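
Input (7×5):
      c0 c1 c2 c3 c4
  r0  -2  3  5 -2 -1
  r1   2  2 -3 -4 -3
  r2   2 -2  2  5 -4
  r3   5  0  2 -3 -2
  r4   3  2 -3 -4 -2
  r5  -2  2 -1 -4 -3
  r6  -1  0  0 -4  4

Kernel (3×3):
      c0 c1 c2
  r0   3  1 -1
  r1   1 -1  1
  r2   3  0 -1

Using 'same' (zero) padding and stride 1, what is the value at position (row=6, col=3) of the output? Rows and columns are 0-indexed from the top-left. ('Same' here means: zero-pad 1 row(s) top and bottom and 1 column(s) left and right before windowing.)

The receptive field on the zero-padded input at this output position is [-1 -4 -3 / 0 -4 4 / 0 0 0]. Elementwise product with the kernel and sum: -1·3 + -4·1 + -3·-1 + 0·1 + -4·-1 + 4·1 + 0·3 + 0·-1.

4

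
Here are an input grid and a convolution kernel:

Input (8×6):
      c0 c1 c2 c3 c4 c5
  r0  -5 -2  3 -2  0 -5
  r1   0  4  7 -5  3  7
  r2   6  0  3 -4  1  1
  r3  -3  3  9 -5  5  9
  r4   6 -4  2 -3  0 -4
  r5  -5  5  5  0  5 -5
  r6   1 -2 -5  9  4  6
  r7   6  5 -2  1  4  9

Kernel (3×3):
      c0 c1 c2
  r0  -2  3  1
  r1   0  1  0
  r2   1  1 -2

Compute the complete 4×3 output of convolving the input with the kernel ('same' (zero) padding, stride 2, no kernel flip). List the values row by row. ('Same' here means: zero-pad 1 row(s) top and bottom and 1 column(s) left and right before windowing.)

Output[0,0]: The receptive field on the zero-padded input at this output position is [0 0 0 / 0 -5 -2 / 0 0 4]. Elementwise product with the kernel and sum: 0·-2 + 0·3 + 0·1 + -5·1 + 0·1 + 0·1 + 4·-2.
Output[0,1]: The receptive field on the zero-padded input at this output position is [0 0 0 / -2 3 -2 / 4 7 -5]. Elementwise product with the kernel and sum: 0·-2 + 0·3 + 0·1 + 3·1 + 4·1 + 7·1 + -5·-2.

-13 24 -16
1 33 9
-15 28 49
-13 1 1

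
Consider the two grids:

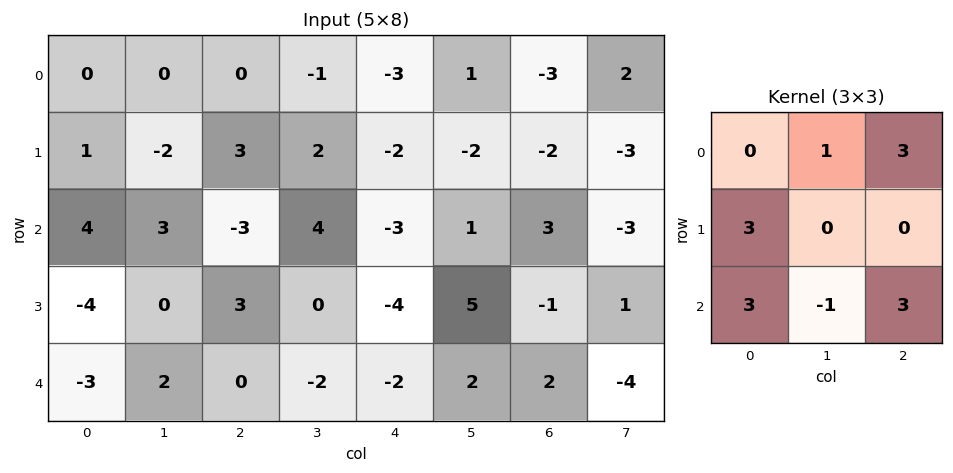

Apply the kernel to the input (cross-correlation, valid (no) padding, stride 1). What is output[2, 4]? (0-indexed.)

The receptive field on the input at this output position is [-3 1 3 / -4 5 -1 / -2 2 2]. Elementwise product with the kernel and sum: 1·1 + 3·3 + -4·3 + -2·3 + 2·-1 + 2·3.

-4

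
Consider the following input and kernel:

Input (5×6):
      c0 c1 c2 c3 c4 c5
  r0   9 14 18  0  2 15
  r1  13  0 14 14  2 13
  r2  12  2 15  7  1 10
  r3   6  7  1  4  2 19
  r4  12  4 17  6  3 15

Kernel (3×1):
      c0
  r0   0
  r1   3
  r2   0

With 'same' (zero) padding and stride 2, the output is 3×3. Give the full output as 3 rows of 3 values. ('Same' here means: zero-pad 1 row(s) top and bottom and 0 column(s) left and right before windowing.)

27 54 6
36 45 3
36 51 9

Output[0,0]: The receptive field on the zero-padded input at this output position is [0 / 9 / 13]. Elementwise product with the kernel and sum: 9·3.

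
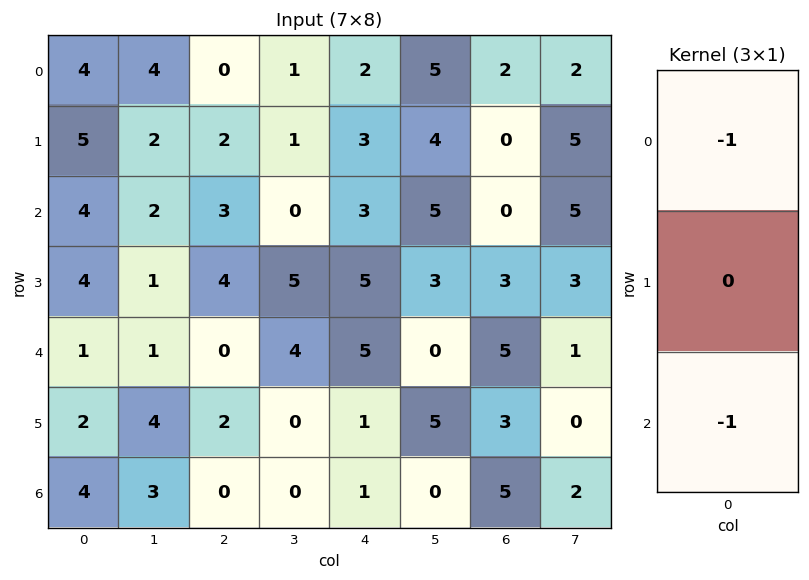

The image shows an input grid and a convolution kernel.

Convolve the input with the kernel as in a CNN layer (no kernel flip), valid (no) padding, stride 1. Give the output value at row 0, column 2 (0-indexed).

-3

The receptive field on the input at this output position is [0 / 2 / 3]. Elementwise product with the kernel and sum: 0·-1 + 3·-1.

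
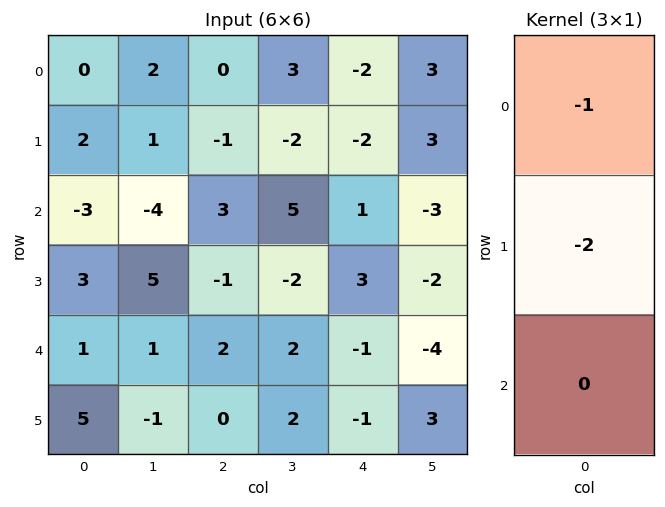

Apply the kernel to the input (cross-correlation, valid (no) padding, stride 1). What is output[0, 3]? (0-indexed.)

1

The receptive field on the input at this output position is [3 / -2 / 5]. Elementwise product with the kernel and sum: 3·-1 + -2·-2.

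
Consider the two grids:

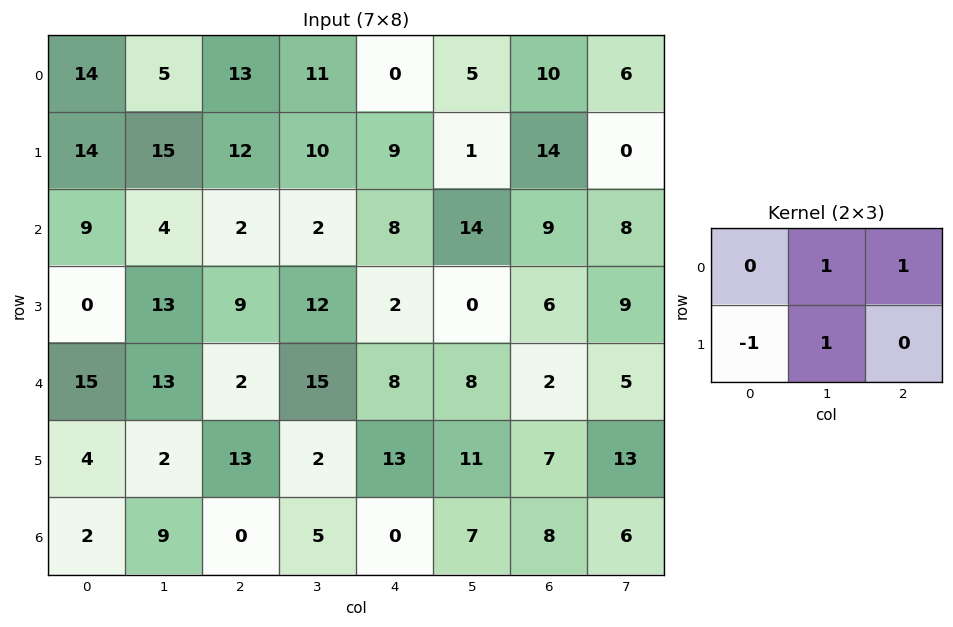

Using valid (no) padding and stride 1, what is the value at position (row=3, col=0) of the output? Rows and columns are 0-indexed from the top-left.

The receptive field on the input at this output position is [0 13 9 / 15 13 2]. Elementwise product with the kernel and sum: 13·1 + 9·1 + 15·-1 + 13·1.

20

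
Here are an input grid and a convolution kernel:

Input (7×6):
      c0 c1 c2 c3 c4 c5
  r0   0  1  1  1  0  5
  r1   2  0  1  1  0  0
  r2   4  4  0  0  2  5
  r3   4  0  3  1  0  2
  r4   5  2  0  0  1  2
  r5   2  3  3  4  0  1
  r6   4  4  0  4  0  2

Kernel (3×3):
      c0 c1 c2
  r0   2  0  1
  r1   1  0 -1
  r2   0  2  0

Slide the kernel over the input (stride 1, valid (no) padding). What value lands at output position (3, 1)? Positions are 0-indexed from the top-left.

9

The receptive field on the input at this output position is [0 3 1 / 2 0 0 / 3 3 4]. Elementwise product with the kernel and sum: 0·2 + 1·1 + 2·1 + 0·-1 + 3·2.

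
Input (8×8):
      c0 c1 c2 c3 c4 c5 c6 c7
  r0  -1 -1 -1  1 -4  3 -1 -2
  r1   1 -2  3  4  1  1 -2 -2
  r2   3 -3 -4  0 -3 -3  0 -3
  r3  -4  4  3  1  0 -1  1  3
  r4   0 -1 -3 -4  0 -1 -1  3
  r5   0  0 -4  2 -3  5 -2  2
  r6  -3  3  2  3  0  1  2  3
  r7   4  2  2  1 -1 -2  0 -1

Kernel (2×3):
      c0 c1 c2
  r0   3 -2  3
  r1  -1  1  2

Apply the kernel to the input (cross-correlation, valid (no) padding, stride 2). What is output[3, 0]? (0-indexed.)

-7

The receptive field on the input at this output position is [-3 3 2 / 4 2 2]. Elementwise product with the kernel and sum: -3·3 + 3·-2 + 2·3 + 4·-1 + 2·1 + 2·2.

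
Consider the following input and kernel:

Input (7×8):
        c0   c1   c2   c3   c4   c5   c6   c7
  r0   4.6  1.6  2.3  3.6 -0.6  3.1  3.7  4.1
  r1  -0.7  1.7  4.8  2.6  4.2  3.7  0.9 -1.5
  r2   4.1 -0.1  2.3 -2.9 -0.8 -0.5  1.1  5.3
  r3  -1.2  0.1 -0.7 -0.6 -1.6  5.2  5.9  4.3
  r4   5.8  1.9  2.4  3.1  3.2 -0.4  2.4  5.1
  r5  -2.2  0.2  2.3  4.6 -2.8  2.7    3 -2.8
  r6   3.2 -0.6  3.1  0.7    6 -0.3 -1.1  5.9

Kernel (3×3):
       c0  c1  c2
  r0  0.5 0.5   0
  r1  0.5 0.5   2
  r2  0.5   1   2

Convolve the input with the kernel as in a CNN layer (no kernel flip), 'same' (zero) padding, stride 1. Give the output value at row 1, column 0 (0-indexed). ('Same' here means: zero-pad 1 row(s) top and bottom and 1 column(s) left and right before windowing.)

The receptive field on the zero-padded input at this output position is [0 4.6 1.6 / 0 -0.7 1.7 / 0 4.1 -0.1]. Elementwise product with the kernel and sum: 0·0.5 + 4.6·0.5 + 0·0.5 + -0.7·0.5 + 1.7·2 + 0·0.5 + 4.1·1 + -0.1·2.

9.25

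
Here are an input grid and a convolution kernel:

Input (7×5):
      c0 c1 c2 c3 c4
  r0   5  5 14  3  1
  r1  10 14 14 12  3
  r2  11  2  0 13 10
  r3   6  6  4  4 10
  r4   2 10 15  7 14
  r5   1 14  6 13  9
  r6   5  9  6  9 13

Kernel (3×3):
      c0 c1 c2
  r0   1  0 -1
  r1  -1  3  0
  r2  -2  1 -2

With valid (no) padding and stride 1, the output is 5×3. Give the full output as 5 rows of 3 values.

3 0 28
-23 -16 26
-1 -24 -53
30 -11 -17
15 -23 5

Output[0,0]: The receptive field on the input at this output position is [5 5 14 / 10 14 14 / 11 2 0]. Elementwise product with the kernel and sum: 5·1 + 14·-1 + 10·-1 + 14·3 + 11·-2 + 2·1 + 0·-2.
Output[0,1]: The receptive field on the input at this output position is [5 14 3 / 14 14 12 / 2 0 13]. Elementwise product with the kernel and sum: 5·1 + 3·-1 + 14·-1 + 14·3 + 2·-2 + 0·1 + 13·-2.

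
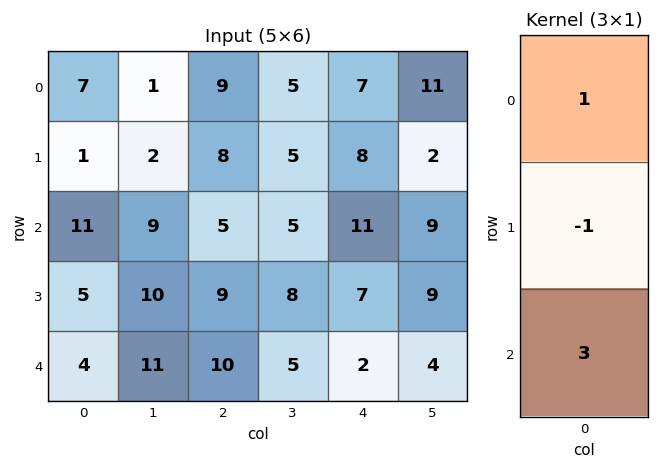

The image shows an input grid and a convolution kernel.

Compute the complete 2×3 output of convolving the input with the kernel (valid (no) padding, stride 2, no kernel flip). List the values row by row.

Output[0,0]: The receptive field on the input at this output position is [7 / 1 / 11]. Elementwise product with the kernel and sum: 7·1 + 1·-1 + 11·3.
Output[0,1]: The receptive field on the input at this output position is [9 / 8 / 5]. Elementwise product with the kernel and sum: 9·1 + 8·-1 + 5·3.

39 16 32
18 26 10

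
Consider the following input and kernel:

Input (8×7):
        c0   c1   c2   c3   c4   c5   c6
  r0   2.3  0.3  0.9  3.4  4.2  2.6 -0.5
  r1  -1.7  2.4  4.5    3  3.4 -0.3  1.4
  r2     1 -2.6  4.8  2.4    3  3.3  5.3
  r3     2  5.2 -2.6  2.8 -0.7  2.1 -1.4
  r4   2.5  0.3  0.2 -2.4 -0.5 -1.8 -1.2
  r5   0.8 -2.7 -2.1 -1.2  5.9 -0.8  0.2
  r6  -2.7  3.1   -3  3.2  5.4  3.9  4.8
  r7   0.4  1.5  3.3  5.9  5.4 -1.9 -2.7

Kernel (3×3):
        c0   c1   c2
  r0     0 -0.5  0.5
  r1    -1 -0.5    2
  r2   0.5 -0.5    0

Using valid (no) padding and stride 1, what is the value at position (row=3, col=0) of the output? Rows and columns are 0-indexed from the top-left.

The receptive field on the input at this output position is [2 5.2 -2.6 / 2.5 0.3 0.2 / 0.8 -2.7 -2.1]. Elementwise product with the kernel and sum: 5.2·-0.5 + -2.6·0.5 + 2.5·-1 + 0.3·-0.5 + 0.2·2 + 0.8·0.5 + -2.7·-0.5.

-4.4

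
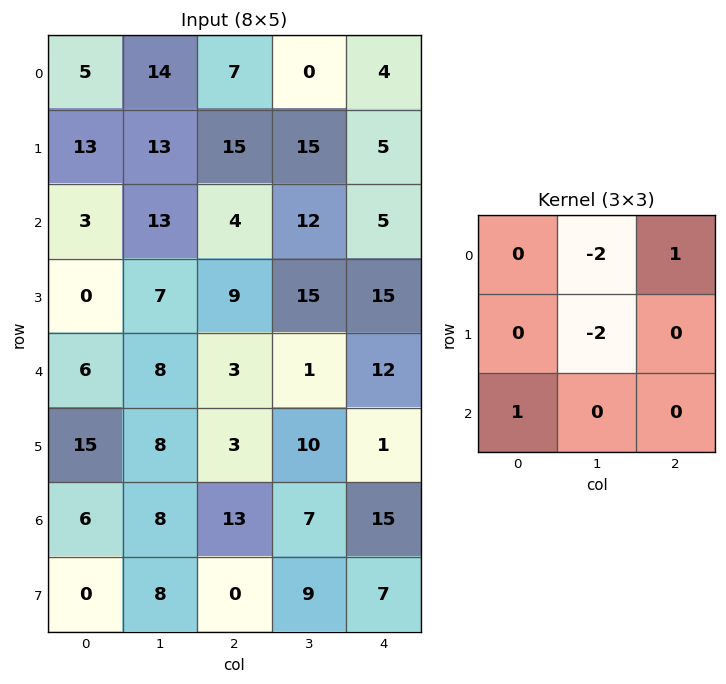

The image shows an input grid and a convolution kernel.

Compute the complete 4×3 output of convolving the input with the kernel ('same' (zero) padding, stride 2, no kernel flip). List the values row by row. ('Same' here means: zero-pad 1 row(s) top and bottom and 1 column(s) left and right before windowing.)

-10 -1 7
-19 -16 -5
-5 -1 -44
-34 -14 -23

Output[0,0]: The receptive field on the zero-padded input at this output position is [0 0 0 / 0 5 14 / 0 13 13]. Elementwise product with the kernel and sum: 0·-2 + 0·1 + 5·-2 + 0·1.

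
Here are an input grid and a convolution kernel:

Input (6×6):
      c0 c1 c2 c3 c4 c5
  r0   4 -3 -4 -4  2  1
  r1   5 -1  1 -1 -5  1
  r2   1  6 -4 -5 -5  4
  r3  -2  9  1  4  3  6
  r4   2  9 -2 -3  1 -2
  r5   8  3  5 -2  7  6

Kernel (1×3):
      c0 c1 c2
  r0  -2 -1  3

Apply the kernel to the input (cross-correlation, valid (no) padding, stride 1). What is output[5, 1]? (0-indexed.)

The receptive field on the input at this output position is [3 5 -2]. Elementwise product with the kernel and sum: 3·-2 + 5·-1 + -2·3.

-17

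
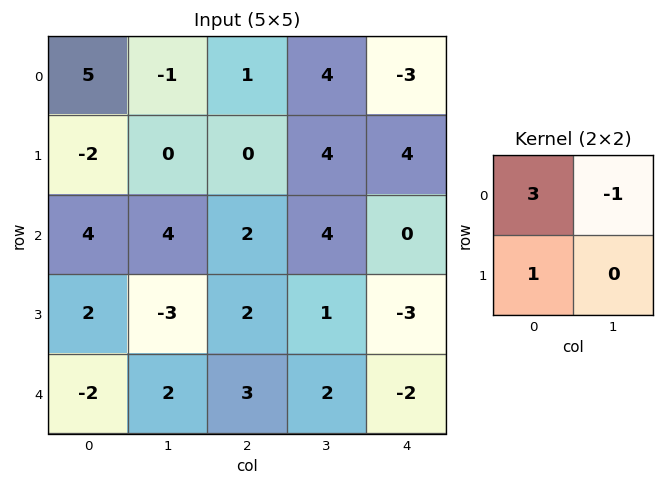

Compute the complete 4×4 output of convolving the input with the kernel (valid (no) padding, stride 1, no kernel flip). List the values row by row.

14 -4 -1 19
-2 4 -2 12
10 7 4 13
7 -9 8 8

Output[0,0]: The receptive field on the input at this output position is [5 -1 / -2 0]. Elementwise product with the kernel and sum: 5·3 + -1·-1 + -2·1.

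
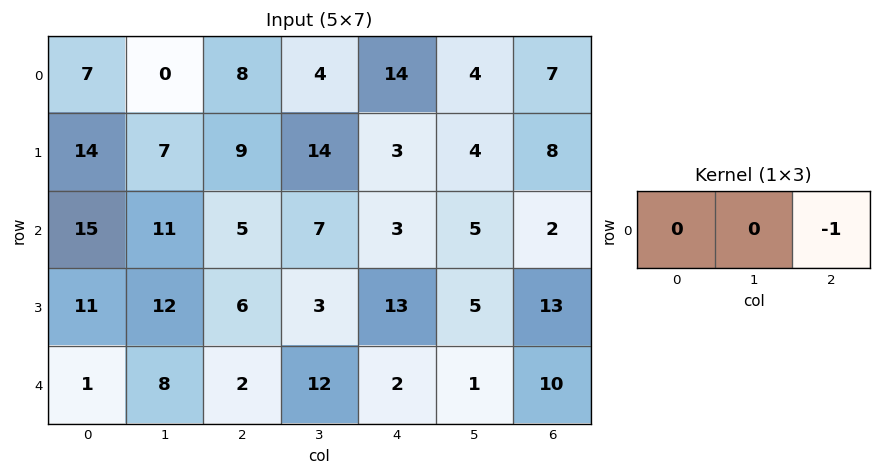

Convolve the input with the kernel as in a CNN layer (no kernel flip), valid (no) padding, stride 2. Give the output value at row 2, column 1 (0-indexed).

The receptive field on the input at this output position is [2 12 2]. Elementwise product with the kernel and sum: 2·-1.

-2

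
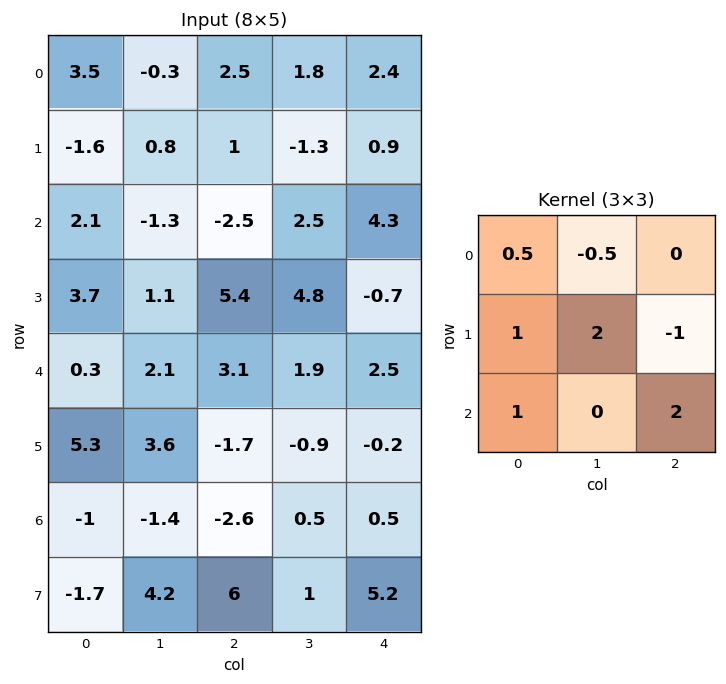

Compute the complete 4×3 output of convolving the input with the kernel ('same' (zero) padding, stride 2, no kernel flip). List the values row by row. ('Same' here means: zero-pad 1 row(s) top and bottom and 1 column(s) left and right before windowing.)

Output[0,0]: The receptive field on the zero-padded input at this output position is [0 0 0 / 0 3.5 -0.3 / 0 -1.6 0.8]. Elementwise product with the kernel and sum: 0·0.5 + 0·-0.5 + 0·1 + 3.5·2 + -0.3·-1 + 0·1 + 0.8·2.
Output[0,1]: The receptive field on the zero-padded input at this output position is [0 0 0 / -0.3 2.5 1.8 / 0.8 1 -1.3]. Elementwise product with the kernel and sum: 0·0.5 + 0·-0.5 + -0.3·1 + 2.5·2 + 1.8·-1 + 0.8·1 + -1.3·2.

8.9 1.1 5.3
8.5 1.8 14.8
3.85 6.05 8.75
5.15 1.75 2.15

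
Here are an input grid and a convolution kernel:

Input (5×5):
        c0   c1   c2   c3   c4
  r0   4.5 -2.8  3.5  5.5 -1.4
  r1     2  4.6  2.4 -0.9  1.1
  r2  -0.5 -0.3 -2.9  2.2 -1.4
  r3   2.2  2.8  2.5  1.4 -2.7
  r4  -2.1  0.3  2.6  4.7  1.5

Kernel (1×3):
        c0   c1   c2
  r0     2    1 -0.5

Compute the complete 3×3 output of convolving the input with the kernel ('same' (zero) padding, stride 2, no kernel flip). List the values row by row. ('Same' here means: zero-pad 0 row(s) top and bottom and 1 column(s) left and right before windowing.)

5.9 -4.85 9.6
-0.35 -4.6 3
-2.25 0.85 10.9

Output[0,0]: The receptive field on the zero-padded input at this output position is [0 4.5 -2.8]. Elementwise product with the kernel and sum: 0·2 + 4.5·1 + -2.8·-0.5.
Output[0,1]: The receptive field on the zero-padded input at this output position is [-2.8 3.5 5.5]. Elementwise product with the kernel and sum: -2.8·2 + 3.5·1 + 5.5·-0.5.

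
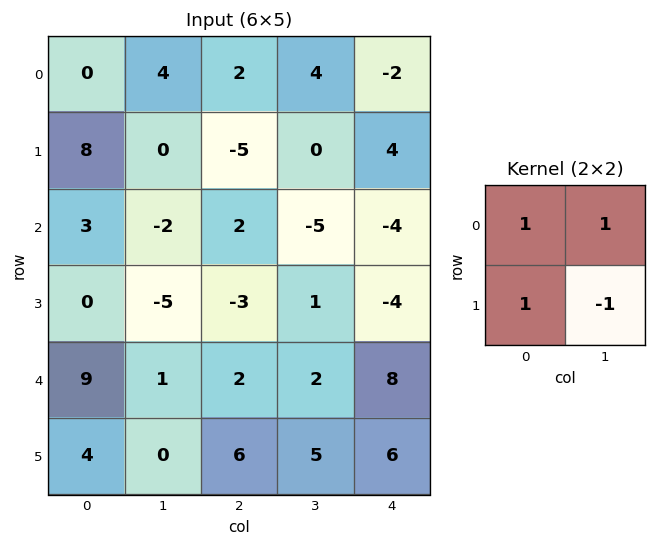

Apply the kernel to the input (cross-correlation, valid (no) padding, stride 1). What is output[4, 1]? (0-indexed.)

-3

The receptive field on the input at this output position is [1 2 / 0 6]. Elementwise product with the kernel and sum: 1·1 + 2·1 + 0·1 + 6·-1.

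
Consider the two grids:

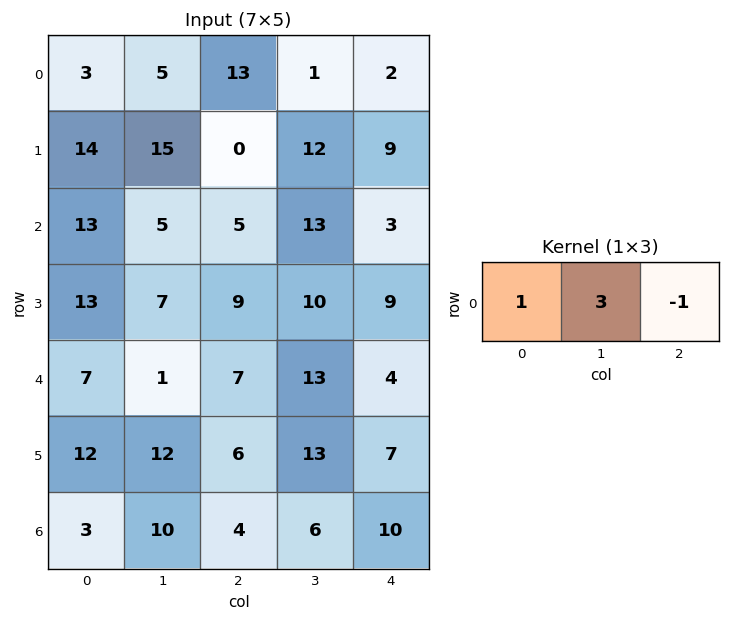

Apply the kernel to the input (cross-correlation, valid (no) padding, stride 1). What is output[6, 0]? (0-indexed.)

The receptive field on the input at this output position is [3 10 4]. Elementwise product with the kernel and sum: 3·1 + 10·3 + 4·-1.

29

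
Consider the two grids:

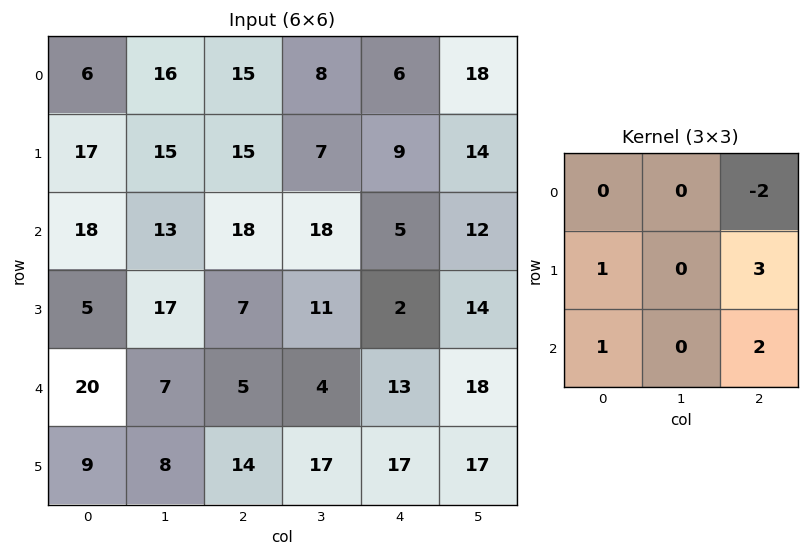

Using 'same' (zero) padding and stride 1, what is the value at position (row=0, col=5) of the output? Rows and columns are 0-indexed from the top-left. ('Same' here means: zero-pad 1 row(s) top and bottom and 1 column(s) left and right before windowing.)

15

The receptive field on the zero-padded input at this output position is [0 0 0 / 6 18 0 / 9 14 0]. Elementwise product with the kernel and sum: 0·-2 + 6·1 + 0·3 + 9·1 + 0·2.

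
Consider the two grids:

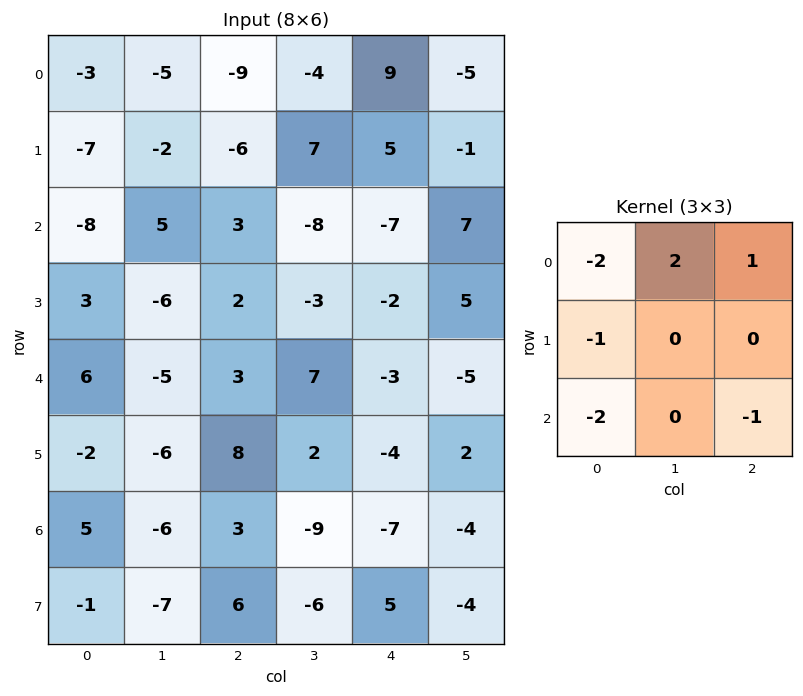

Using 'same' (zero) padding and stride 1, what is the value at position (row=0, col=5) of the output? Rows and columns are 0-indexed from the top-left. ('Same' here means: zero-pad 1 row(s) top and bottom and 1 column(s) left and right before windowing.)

The receptive field on the zero-padded input at this output position is [0 0 0 / 9 -5 0 / 5 -1 0]. Elementwise product with the kernel and sum: 0·-2 + 0·2 + 0·1 + 9·-1 + 5·-2 + 0·-1.

-19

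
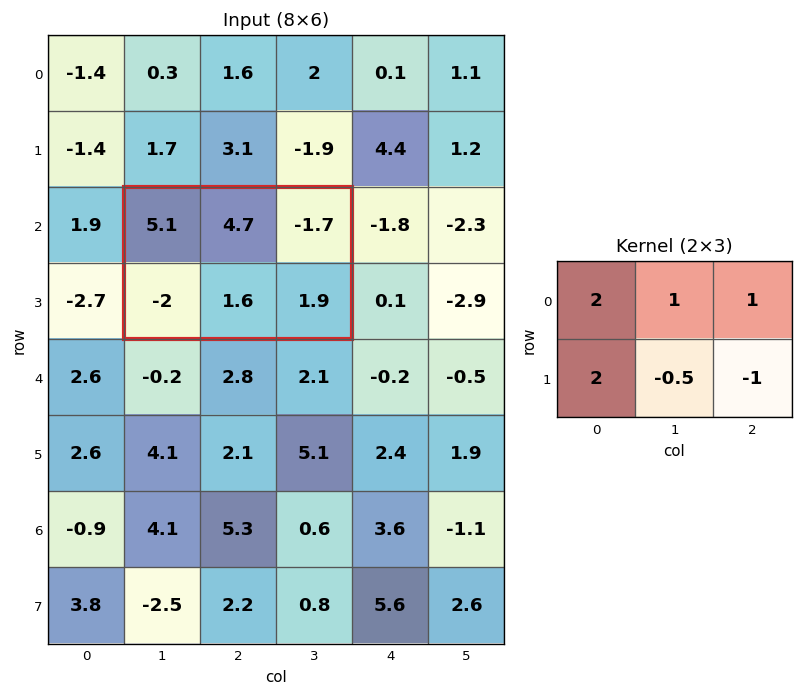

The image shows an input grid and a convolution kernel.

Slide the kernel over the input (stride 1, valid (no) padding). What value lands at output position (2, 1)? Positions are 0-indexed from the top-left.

6.5

The receptive field on the input at this output position is [5.1 4.7 -1.7 / -2 1.6 1.9]. Elementwise product with the kernel and sum: 5.1·2 + 4.7·1 + -1.7·1 + -2·2 + 1.6·-0.5 + 1.9·-1.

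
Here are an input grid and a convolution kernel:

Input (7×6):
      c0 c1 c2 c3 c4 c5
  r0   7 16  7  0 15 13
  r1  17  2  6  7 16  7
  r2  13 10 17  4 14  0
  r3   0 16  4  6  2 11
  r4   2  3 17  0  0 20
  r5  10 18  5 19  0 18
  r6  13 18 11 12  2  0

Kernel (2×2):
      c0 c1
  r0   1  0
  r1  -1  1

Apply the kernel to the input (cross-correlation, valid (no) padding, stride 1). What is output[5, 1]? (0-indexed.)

11

The receptive field on the input at this output position is [18 5 / 18 11]. Elementwise product with the kernel and sum: 18·1 + 18·-1 + 11·1.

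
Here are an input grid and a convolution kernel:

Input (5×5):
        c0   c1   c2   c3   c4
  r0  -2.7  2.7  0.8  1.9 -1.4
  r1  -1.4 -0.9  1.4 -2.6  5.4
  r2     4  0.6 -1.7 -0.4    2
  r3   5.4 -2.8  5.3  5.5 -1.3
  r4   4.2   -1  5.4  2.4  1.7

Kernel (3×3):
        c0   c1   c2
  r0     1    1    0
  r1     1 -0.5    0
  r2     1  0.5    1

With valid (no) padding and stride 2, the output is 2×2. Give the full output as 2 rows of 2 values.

1.65 5.5
20.5 8.75

Output[0,0]: The receptive field on the input at this output position is [-2.7 2.7 0.8 / -1.4 -0.9 1.4 / 4 0.6 -1.7]. Elementwise product with the kernel and sum: -2.7·1 + 2.7·1 + -1.4·1 + -0.9·-0.5 + 4·1 + 0.6·0.5 + -1.7·1.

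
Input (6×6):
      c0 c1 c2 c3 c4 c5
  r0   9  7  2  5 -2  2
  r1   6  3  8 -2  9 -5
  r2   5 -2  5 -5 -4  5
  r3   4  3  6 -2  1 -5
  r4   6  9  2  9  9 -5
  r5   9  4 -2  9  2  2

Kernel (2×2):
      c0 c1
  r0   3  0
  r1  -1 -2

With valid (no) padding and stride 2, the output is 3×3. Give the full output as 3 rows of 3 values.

Output[0,0]: The receptive field on the input at this output position is [9 7 / 6 3]. Elementwise product with the kernel and sum: 9·3 + 6·-1 + 3·-2.
Output[0,1]: The receptive field on the input at this output position is [2 5 / 8 -2]. Elementwise product with the kernel and sum: 2·3 + 8·-1 + -2·-2.

15 2 -5
5 13 -3
1 -10 21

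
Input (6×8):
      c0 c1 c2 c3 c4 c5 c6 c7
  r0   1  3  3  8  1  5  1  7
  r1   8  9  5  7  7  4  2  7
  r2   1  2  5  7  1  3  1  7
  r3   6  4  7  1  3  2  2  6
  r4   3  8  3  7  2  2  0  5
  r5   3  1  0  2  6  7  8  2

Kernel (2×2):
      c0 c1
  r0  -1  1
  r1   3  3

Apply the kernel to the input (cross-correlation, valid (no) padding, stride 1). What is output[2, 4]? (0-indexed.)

17

The receptive field on the input at this output position is [1 3 / 3 2]. Elementwise product with the kernel and sum: 1·-1 + 3·1 + 3·3 + 2·3.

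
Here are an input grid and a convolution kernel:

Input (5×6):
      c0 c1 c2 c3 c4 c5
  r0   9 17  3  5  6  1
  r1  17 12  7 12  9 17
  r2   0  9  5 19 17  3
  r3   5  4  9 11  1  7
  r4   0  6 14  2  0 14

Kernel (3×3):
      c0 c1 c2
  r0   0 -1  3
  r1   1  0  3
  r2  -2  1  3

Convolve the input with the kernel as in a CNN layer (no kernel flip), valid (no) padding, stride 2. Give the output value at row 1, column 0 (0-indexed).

The receptive field on the input at this output position is [0 9 5 / 5 4 9 / 0 6 14]. Elementwise product with the kernel and sum: 9·-1 + 5·3 + 5·1 + 9·3 + 0·-2 + 6·1 + 14·3.

86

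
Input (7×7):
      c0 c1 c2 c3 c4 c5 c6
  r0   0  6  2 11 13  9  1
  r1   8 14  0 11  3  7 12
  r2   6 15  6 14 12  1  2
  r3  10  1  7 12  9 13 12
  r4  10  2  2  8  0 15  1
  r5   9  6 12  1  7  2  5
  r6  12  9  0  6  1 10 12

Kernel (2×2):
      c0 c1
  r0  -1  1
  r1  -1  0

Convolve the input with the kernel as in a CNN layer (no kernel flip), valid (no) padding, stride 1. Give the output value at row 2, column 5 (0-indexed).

The receptive field on the input at this output position is [1 2 / 13 12]. Elementwise product with the kernel and sum: 1·-1 + 2·1 + 13·-1.

-12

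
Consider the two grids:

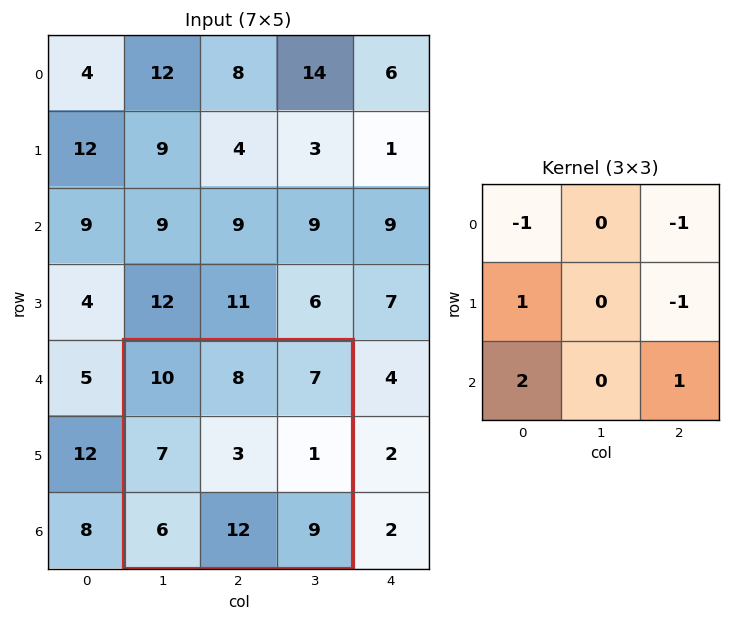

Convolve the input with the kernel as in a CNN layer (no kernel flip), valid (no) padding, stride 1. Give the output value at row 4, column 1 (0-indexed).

The receptive field on the input at this output position is [10 8 7 / 7 3 1 / 6 12 9]. Elementwise product with the kernel and sum: 10·-1 + 7·-1 + 7·1 + 1·-1 + 6·2 + 9·1.

10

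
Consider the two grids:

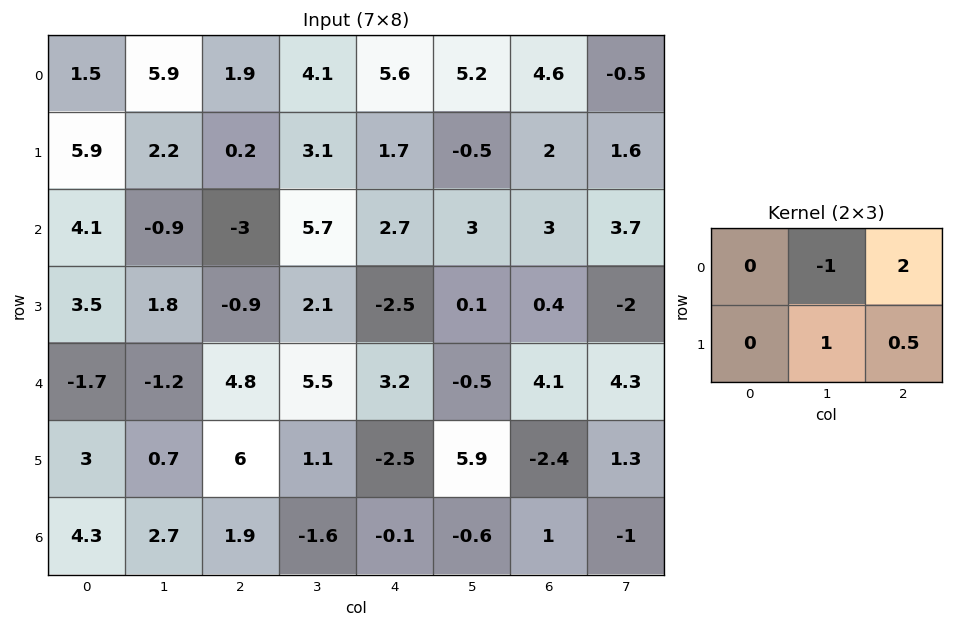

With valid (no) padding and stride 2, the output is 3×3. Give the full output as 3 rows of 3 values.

0.2 11.05 4.5
-3.75 0.55 3.3
14.5 0.75 13.4

Output[0,0]: The receptive field on the input at this output position is [1.5 5.9 1.9 / 5.9 2.2 0.2]. Elementwise product with the kernel and sum: 5.9·-1 + 1.9·2 + 2.2·1 + 0.2·0.5.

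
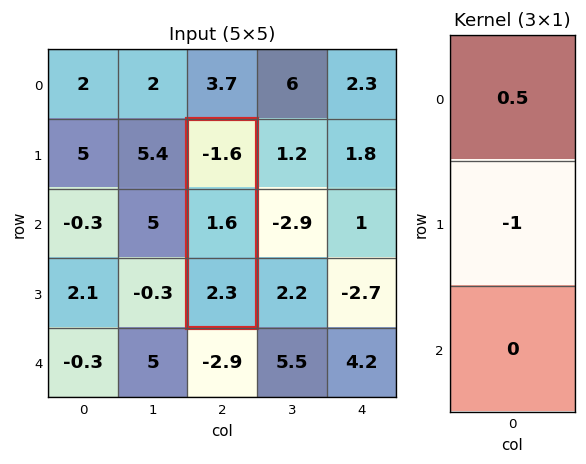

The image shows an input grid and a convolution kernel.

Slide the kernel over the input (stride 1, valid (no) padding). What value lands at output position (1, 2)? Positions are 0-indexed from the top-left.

-2.4

The receptive field on the input at this output position is [-1.6 / 1.6 / 2.3]. Elementwise product with the kernel and sum: -1.6·0.5 + 1.6·-1.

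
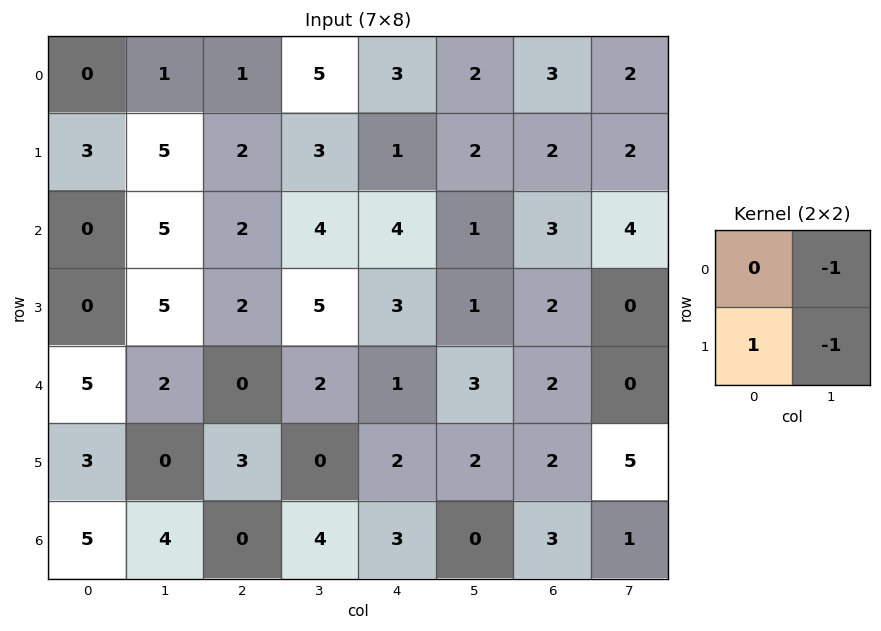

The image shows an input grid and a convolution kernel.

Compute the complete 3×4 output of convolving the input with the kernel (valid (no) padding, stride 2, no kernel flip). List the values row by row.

Output[0,0]: The receptive field on the input at this output position is [0 1 / 3 5]. Elementwise product with the kernel and sum: 1·-1 + 3·1 + 5·-1.

-3 -6 -3 -2
-10 -7 1 -2
1 1 -3 -3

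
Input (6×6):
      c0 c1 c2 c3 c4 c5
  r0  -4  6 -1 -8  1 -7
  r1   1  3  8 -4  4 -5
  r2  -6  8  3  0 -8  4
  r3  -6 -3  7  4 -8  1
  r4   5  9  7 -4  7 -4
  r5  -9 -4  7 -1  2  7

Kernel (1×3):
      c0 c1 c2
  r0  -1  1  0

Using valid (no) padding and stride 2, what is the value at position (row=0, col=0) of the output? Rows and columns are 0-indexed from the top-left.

10

The receptive field on the input at this output position is [-4 6 -1]. Elementwise product with the kernel and sum: -4·-1 + 6·1.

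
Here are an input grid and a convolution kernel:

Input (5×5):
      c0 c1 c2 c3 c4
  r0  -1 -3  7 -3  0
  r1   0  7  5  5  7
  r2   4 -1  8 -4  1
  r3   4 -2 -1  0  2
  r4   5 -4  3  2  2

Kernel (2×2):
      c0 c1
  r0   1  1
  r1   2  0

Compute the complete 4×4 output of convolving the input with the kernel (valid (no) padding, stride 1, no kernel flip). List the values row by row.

-4 18 14 7
15 10 26 4
11 3 2 -3
12 -11 5 6

Output[0,0]: The receptive field on the input at this output position is [-1 -3 / 0 7]. Elementwise product with the kernel and sum: -1·1 + -3·1 + 0·2.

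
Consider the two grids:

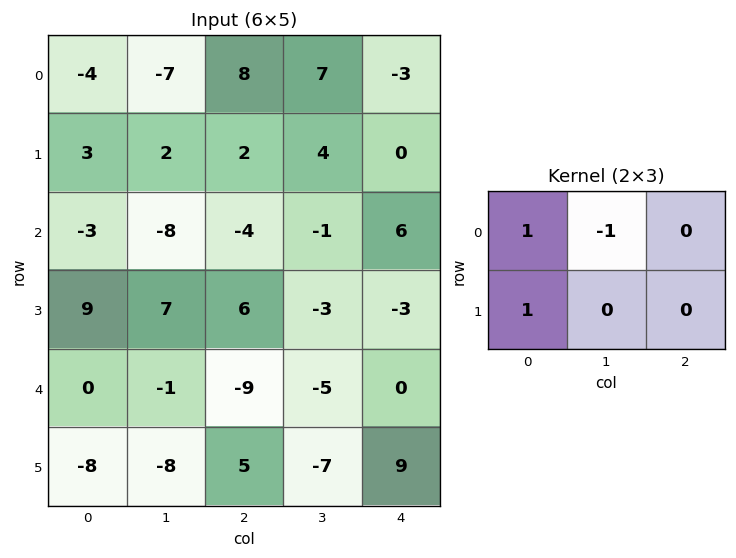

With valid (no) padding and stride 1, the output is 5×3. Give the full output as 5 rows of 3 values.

Output[0,0]: The receptive field on the input at this output position is [-4 -7 8 / 3 2 2]. Elementwise product with the kernel and sum: -4·1 + -7·-1 + 3·1.
Output[0,1]: The receptive field on the input at this output position is [-7 8 7 / 2 2 4]. Elementwise product with the kernel and sum: -7·1 + 8·-1 + 2·1.

6 -13 3
-2 -8 -6
14 3 3
2 0 0
-7 0 1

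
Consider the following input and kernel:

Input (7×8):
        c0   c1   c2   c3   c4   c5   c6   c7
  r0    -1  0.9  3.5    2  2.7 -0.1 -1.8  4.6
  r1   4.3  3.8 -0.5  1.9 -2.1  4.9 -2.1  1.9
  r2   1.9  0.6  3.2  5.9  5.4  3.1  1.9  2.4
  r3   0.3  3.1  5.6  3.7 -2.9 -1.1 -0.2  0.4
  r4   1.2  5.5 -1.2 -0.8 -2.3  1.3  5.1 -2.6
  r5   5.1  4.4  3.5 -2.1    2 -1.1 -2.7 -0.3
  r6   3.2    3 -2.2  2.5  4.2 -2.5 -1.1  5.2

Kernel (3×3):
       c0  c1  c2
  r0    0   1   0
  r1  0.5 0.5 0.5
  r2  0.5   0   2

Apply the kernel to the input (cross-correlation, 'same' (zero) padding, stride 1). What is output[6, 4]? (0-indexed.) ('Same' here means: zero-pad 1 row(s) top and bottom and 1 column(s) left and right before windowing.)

4.1

The receptive field on the zero-padded input at this output position is [-2.1 2 -1.1 / 2.5 4.2 -2.5 / 0 0 0]. Elementwise product with the kernel and sum: 2·1 + 2.5·0.5 + 4.2·0.5 + -2.5·0.5 + 0·0.5 + 0·2.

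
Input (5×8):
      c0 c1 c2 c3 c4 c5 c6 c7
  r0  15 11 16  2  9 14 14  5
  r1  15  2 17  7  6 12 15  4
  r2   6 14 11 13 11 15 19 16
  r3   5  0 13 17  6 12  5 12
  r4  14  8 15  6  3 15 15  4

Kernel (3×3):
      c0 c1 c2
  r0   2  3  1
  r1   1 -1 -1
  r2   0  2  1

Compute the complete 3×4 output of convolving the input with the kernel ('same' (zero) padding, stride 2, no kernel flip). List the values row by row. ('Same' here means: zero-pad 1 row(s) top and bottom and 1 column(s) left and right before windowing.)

Output[0,0]: The receptive field on the zero-padded input at this output position is [0 0 0 / 0 15 11 / 0 15 2]. Elementwise product with the kernel and sum: 0·2 + 0·3 + 0·1 + 0·1 + 15·-1 + 11·-1 + 15·2 + 2·1.

6 34 3 29
37 95 55 75
-7 43 52 47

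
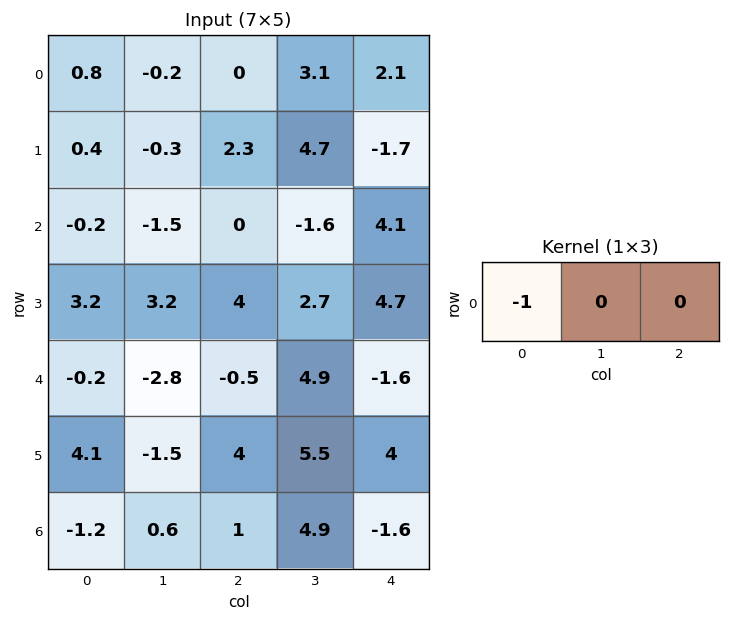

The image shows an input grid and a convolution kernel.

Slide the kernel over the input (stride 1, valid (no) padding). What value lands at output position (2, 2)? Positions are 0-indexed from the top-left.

The receptive field on the input at this output position is [0 -1.6 4.1]. Elementwise product with the kernel and sum: 0·-1.

0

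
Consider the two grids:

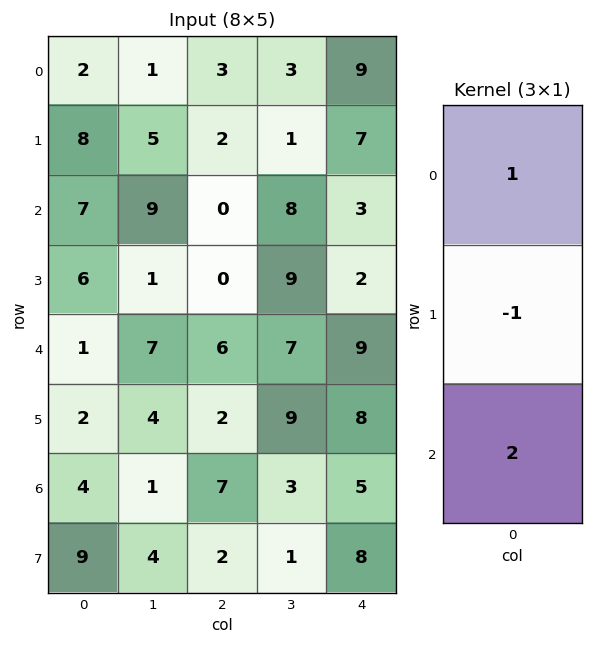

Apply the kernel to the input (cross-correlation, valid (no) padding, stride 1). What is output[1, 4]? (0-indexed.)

8

The receptive field on the input at this output position is [7 / 3 / 2]. Elementwise product with the kernel and sum: 7·1 + 3·-1 + 2·2.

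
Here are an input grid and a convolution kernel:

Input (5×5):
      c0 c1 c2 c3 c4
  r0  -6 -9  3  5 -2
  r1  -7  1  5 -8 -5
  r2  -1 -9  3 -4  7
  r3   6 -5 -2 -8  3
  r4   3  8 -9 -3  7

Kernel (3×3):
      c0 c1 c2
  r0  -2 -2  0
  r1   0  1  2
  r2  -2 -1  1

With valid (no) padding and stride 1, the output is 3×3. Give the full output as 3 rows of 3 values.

Output[0,0]: The receptive field on the input at this output position is [-6 -9 3 / -7 1 5 / -1 -9 3]. Elementwise product with the kernel and sum: -6·-2 + -9·-2 + 1·1 + 5·2 + -1·-2 + -9·-1 + 3·1.
Output[0,1]: The receptive field on the input at this output position is [-9 3 5 / 1 5 -8 / -9 3 -4]. Elementwise product with the kernel and sum: -9·-2 + 3·-2 + 5·1 + -8·2 + -9·-2 + 3·-1 + -4·1.

55 12 -29
0 -13 31
-12 -16 28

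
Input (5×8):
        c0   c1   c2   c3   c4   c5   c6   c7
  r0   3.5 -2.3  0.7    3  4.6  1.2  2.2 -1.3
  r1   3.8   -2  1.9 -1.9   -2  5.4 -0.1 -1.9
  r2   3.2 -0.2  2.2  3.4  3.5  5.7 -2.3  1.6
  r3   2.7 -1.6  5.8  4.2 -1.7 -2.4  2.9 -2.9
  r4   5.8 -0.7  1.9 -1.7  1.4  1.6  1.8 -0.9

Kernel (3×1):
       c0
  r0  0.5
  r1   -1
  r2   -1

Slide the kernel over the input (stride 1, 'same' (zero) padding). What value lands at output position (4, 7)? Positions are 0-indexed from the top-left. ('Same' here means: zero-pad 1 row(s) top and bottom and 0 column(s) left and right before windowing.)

-0.55

The receptive field on the zero-padded input at this output position is [-2.9 / -0.9 / 0]. Elementwise product with the kernel and sum: -2.9·0.5 + -0.9·-1 + 0·-1.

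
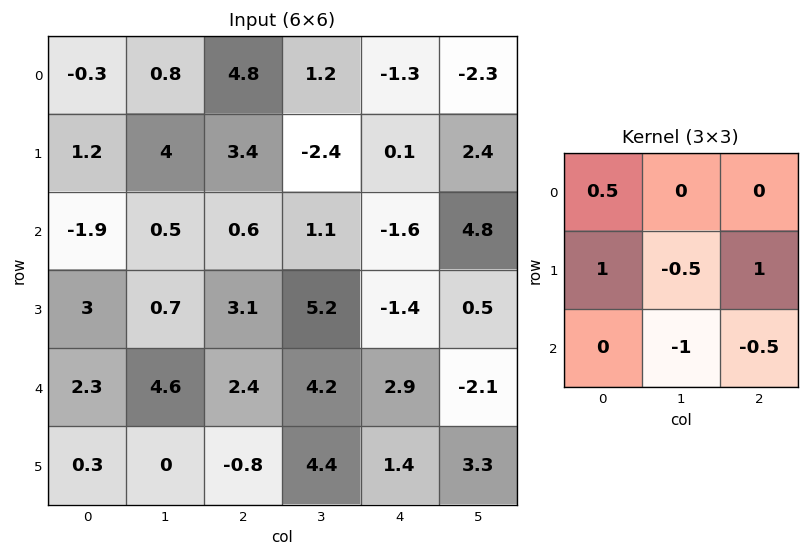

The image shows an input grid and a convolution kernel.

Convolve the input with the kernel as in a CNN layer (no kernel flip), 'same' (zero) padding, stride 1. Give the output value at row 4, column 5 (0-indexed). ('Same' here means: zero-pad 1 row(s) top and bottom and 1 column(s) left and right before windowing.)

-0.05

The receptive field on the zero-padded input at this output position is [-1.4 0.5 0 / 2.9 -2.1 0 / 1.4 3.3 0]. Elementwise product with the kernel and sum: -1.4·0.5 + 2.9·1 + -2.1·-0.5 + 0·1 + 3.3·-1 + 0·-0.5.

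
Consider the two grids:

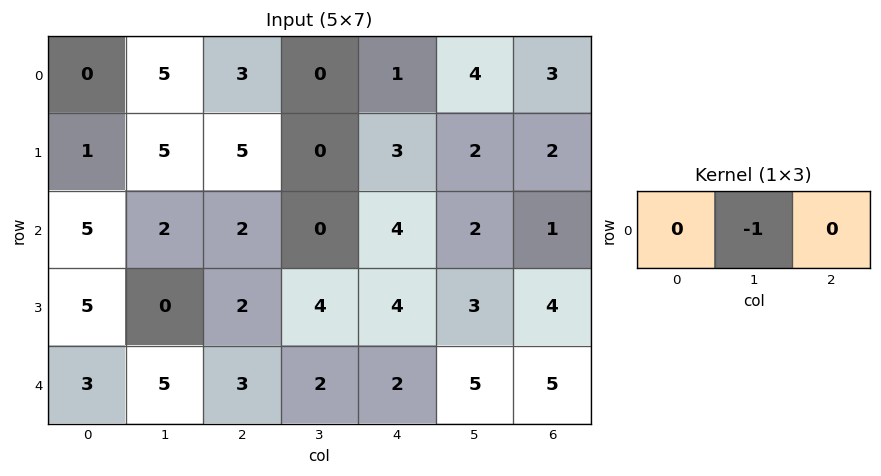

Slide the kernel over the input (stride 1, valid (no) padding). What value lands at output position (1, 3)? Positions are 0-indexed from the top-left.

-3

The receptive field on the input at this output position is [0 3 2]. Elementwise product with the kernel and sum: 3·-1.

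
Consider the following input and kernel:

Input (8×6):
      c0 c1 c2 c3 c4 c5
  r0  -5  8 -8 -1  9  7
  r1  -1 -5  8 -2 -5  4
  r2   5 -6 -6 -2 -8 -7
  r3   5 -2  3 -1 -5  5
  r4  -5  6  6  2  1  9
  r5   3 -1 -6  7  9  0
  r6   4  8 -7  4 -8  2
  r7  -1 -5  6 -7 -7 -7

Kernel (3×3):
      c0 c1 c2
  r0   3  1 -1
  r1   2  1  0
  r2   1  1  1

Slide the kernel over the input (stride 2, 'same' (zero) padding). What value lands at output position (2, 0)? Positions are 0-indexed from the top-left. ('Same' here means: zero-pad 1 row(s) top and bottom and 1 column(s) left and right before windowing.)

4

The receptive field on the zero-padded input at this output position is [0 5 -2 / 0 -5 6 / 0 3 -1]. Elementwise product with the kernel and sum: 0·3 + 5·1 + -2·-1 + 0·2 + -5·1 + 0·1 + 3·1 + -1·1.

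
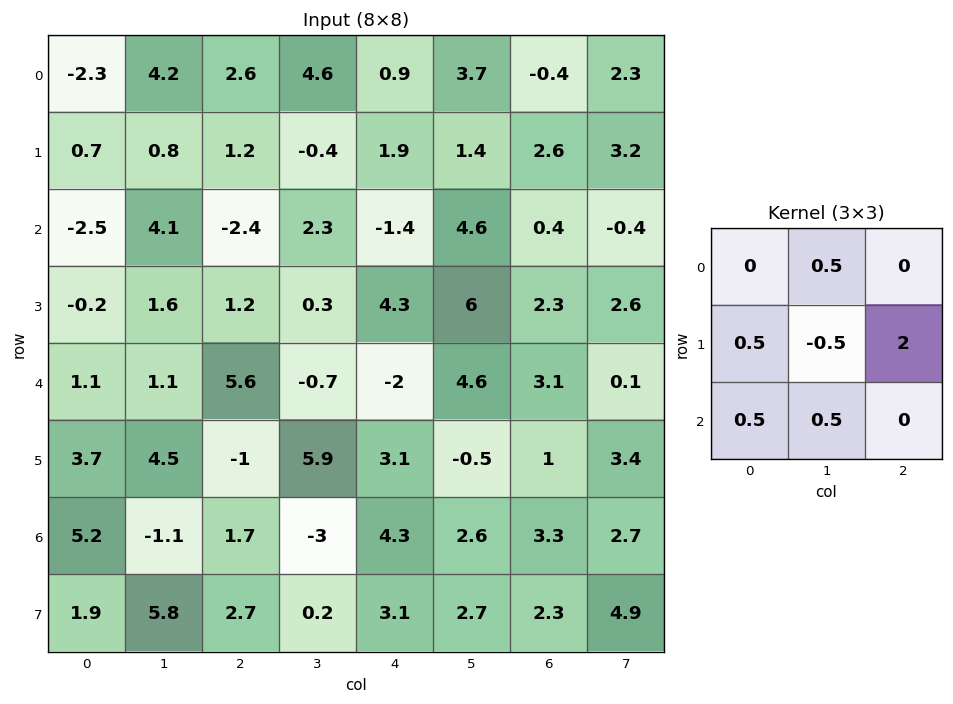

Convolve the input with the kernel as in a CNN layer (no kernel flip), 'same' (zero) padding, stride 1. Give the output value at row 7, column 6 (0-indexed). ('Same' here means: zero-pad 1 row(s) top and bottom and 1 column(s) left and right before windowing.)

The receptive field on the zero-padded input at this output position is [2.6 3.3 2.7 / 2.7 2.3 4.9 / 0 0 0]. Elementwise product with the kernel and sum: 3.3·0.5 + 2.7·0.5 + 2.3·-0.5 + 4.9·2 + 0·0.5 + 0·0.5.

11.65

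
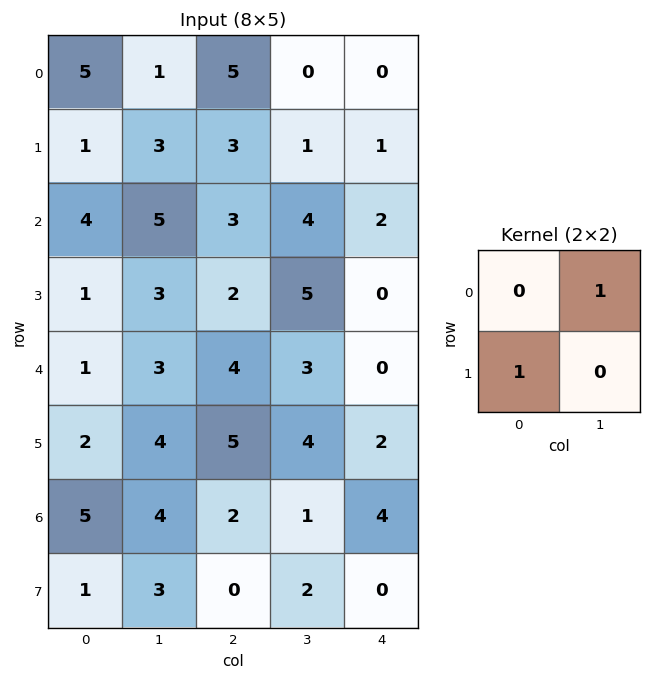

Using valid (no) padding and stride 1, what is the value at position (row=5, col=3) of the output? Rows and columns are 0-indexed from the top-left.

3

The receptive field on the input at this output position is [4 2 / 1 4]. Elementwise product with the kernel and sum: 2·1 + 1·1.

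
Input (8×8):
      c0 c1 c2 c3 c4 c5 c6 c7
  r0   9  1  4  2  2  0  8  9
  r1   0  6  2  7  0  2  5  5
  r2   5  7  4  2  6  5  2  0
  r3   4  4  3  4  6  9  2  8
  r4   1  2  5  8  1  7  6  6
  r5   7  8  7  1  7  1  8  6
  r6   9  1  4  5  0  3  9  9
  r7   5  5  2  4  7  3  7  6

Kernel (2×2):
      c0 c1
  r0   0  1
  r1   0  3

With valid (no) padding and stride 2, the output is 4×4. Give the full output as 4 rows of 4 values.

Output[0,0]: The receptive field on the input at this output position is [9 1 / 0 6]. Elementwise product with the kernel and sum: 1·1 + 6·3.

19 23 6 24
19 14 32 24
26 11 10 24
16 17 12 27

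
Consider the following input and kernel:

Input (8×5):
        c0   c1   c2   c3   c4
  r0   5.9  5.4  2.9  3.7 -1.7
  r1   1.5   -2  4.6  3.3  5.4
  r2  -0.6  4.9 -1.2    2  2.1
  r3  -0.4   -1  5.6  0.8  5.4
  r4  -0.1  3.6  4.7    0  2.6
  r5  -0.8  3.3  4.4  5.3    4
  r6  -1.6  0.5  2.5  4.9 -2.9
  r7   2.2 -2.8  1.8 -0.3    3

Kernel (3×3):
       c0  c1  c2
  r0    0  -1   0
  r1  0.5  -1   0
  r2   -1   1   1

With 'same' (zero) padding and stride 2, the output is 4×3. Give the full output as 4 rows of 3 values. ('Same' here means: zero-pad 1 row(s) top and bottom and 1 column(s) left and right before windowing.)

Output[0,0]: The receptive field on the zero-padded input at this output position is [0 0 0 / 0 5.9 5.4 / 0 1.5 -2]. Elementwise product with the kernel and sum: 0·-1 + 0·0.5 + 5.9·-1 + 0·-1 + 1.5·1 + -2·1.

-6.4 9.7 5.65
-2.3 6.45 -1.9
3 -2.1 -9.3
1.8 -2.35 4.65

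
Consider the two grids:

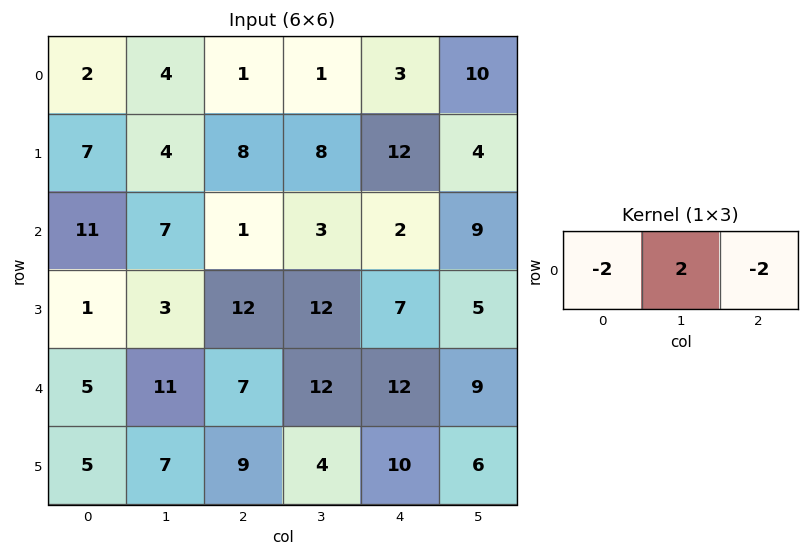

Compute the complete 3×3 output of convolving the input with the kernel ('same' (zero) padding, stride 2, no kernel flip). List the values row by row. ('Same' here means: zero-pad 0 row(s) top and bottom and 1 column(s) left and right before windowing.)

-4 -8 -16
8 -18 -20
-12 -32 -18

Output[0,0]: The receptive field on the zero-padded input at this output position is [0 2 4]. Elementwise product with the kernel and sum: 0·-2 + 2·2 + 4·-2.
Output[0,1]: The receptive field on the zero-padded input at this output position is [4 1 1]. Elementwise product with the kernel and sum: 4·-2 + 1·2 + 1·-2.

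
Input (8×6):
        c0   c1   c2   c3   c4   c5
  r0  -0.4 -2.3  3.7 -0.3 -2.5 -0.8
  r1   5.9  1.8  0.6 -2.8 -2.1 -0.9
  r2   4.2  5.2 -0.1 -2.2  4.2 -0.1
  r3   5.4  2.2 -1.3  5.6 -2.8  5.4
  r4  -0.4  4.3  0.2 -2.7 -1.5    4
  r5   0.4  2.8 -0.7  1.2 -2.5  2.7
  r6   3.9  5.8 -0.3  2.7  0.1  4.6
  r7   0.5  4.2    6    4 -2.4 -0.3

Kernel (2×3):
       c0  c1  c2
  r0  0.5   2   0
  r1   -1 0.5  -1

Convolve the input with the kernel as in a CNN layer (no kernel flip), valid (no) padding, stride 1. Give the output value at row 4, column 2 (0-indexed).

The receptive field on the input at this output position is [0.2 -2.7 -1.5 / -0.7 1.2 -2.5]. Elementwise product with the kernel and sum: 0.2·0.5 + -2.7·2 + -0.7·-1 + 1.2·0.5 + -2.5·-1.

-1.5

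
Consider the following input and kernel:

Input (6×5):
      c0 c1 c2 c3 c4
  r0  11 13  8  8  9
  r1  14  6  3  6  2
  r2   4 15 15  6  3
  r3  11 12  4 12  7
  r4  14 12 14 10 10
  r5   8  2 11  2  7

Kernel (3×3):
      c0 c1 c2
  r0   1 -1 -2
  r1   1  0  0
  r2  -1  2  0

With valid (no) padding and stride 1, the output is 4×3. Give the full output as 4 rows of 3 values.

Output[0,0]: The receptive field on the input at this output position is [11 13 8 / 14 6 3 / 4 15 15]. Elementwise product with the kernel and sum: 11·1 + 13·-1 + 8·-2 + 14·1 + 4·-1 + 15·2.
Output[0,1]: The receptive field on the input at this output position is [13 8 8 / 6 3 6 / 15 15 6]. Elementwise product with the kernel and sum: 13·1 + 8·-1 + 8·-2 + 6·1 + 15·-1 + 15·2.

22 10 -18
19 2 28
-20 16 13
1 16 -15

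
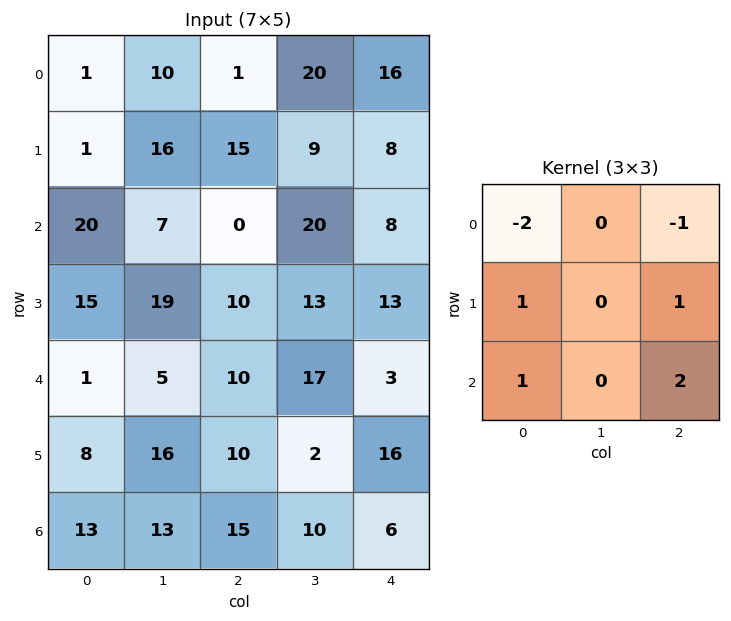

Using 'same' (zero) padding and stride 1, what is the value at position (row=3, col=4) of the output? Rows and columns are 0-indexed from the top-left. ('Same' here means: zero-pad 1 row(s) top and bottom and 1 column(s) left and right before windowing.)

The receptive field on the zero-padded input at this output position is [20 8 0 / 13 13 0 / 17 3 0]. Elementwise product with the kernel and sum: 20·-2 + 0·-1 + 13·1 + 0·1 + 17·1 + 0·2.

-10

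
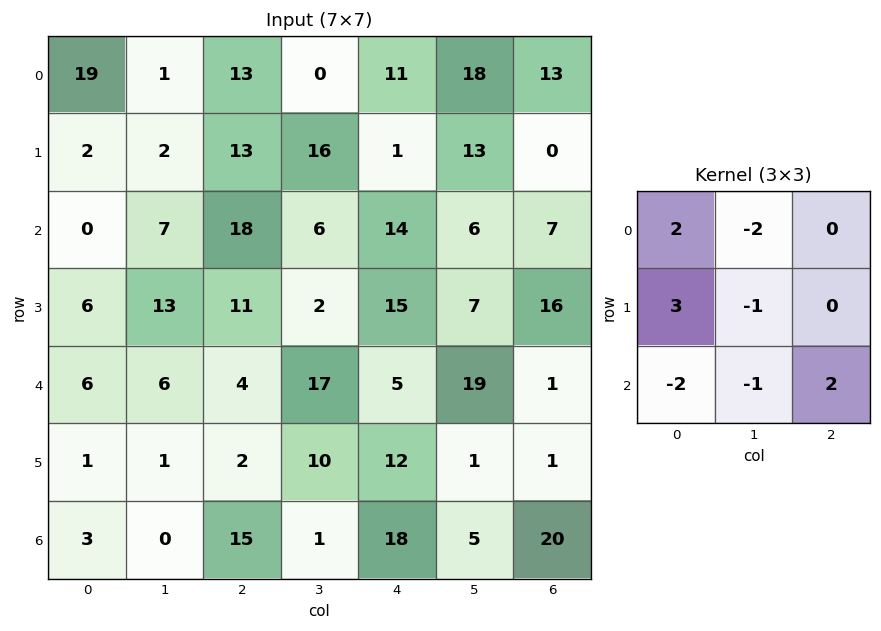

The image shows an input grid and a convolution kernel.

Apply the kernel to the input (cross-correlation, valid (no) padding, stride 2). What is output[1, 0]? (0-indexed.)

-19

The receptive field on the input at this output position is [0 7 18 / 6 13 11 / 6 6 4]. Elementwise product with the kernel and sum: 0·2 + 7·-2 + 6·3 + 13·-1 + 6·-2 + 6·-1 + 4·2.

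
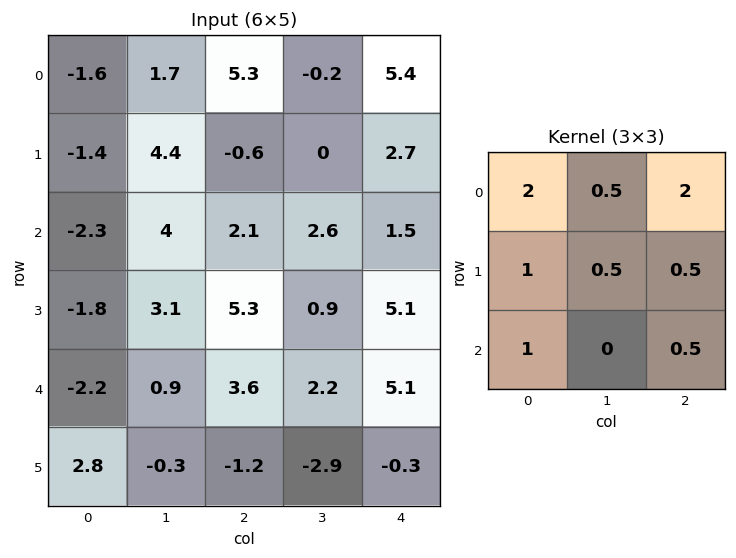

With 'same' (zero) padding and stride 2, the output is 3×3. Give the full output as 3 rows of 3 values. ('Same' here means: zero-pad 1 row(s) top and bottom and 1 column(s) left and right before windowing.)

2.25 8.65 2.5
10.5 18.4 5.6
4.5 12.7 6.2

Output[0,0]: The receptive field on the zero-padded input at this output position is [0 0 0 / 0 -1.6 1.7 / 0 -1.4 4.4]. Elementwise product with the kernel and sum: 0·2 + 0·0.5 + 0·2 + 0·1 + -1.6·0.5 + 1.7·0.5 + 0·1 + 4.4·0.5.
Output[0,1]: The receptive field on the zero-padded input at this output position is [0 0 0 / 1.7 5.3 -0.2 / 4.4 -0.6 0]. Elementwise product with the kernel and sum: 0·2 + 0·0.5 + 0·2 + 1.7·1 + 5.3·0.5 + -0.2·0.5 + 4.4·1 + 0·0.5.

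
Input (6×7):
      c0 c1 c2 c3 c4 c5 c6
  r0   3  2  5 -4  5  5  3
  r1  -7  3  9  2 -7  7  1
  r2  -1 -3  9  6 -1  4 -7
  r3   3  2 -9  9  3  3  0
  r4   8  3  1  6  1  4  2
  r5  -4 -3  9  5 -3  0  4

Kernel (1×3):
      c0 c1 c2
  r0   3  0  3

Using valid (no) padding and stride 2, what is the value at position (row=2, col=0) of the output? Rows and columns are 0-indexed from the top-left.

The receptive field on the input at this output position is [8 3 1]. Elementwise product with the kernel and sum: 8·3 + 1·3.

27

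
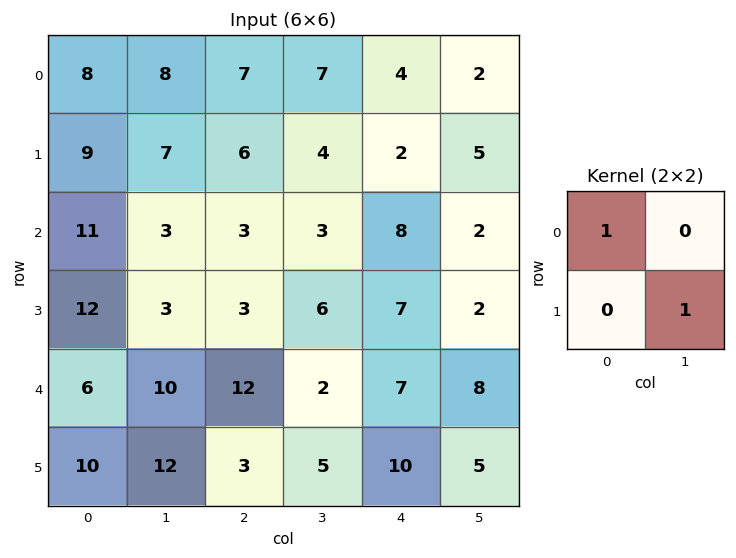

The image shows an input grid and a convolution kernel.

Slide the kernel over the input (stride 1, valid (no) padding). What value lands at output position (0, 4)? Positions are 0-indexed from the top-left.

The receptive field on the input at this output position is [4 2 / 2 5]. Elementwise product with the kernel and sum: 4·1 + 5·1.

9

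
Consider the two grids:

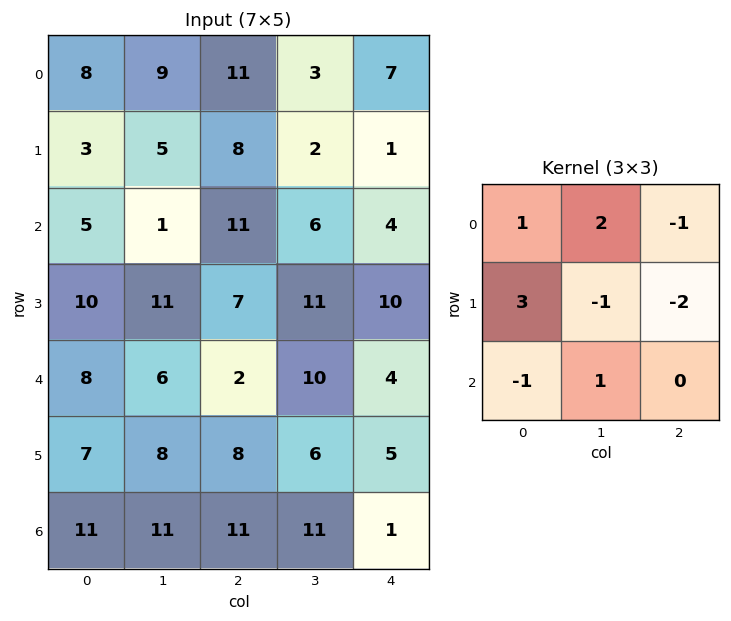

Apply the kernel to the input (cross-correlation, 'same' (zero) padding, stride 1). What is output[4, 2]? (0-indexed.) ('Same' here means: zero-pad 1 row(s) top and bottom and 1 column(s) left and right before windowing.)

10

The receptive field on the zero-padded input at this output position is [11 7 11 / 6 2 10 / 8 8 6]. Elementwise product with the kernel and sum: 11·1 + 7·2 + 11·-1 + 6·3 + 2·-1 + 10·-2 + 8·-1 + 8·1.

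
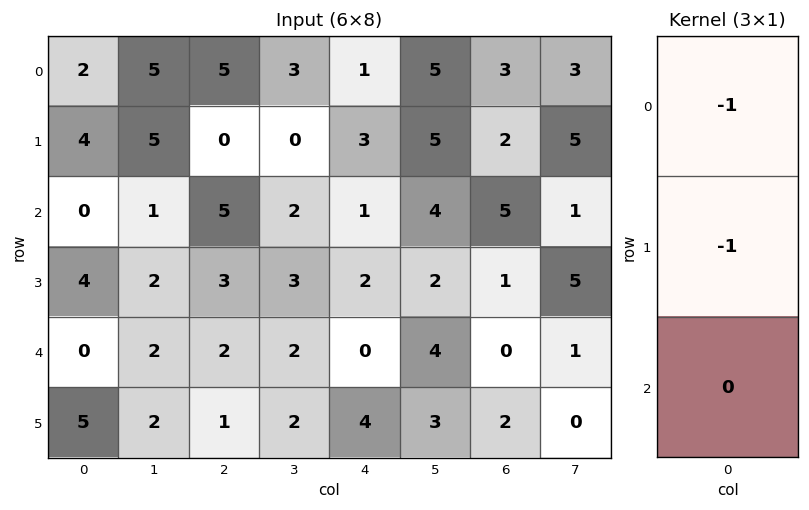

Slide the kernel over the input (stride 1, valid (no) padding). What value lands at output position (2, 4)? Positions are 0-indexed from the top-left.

-3

The receptive field on the input at this output position is [1 / 2 / 0]. Elementwise product with the kernel and sum: 1·-1 + 2·-1.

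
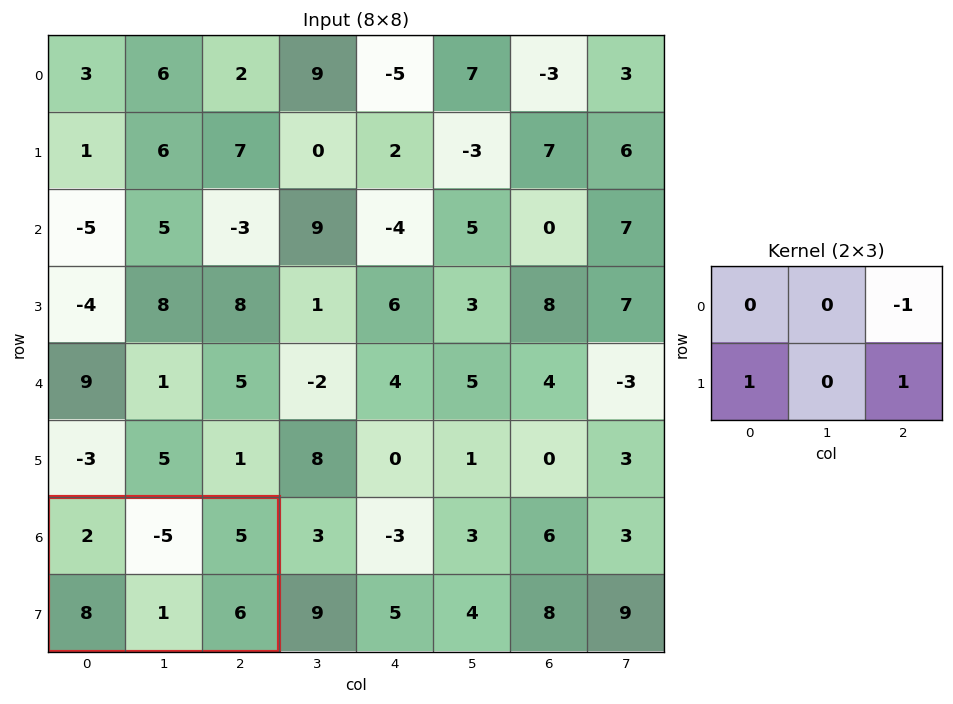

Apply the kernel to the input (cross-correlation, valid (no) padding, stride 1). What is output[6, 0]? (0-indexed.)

9

The receptive field on the input at this output position is [2 -5 5 / 8 1 6]. Elementwise product with the kernel and sum: 5·-1 + 8·1 + 6·1.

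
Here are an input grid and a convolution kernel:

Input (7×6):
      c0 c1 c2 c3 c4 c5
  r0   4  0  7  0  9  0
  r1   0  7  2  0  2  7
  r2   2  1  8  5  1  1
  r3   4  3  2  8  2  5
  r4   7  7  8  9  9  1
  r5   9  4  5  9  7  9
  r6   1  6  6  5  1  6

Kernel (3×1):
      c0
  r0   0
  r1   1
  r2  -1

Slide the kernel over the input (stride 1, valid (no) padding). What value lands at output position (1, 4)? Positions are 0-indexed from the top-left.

-1

The receptive field on the input at this output position is [2 / 1 / 2]. Elementwise product with the kernel and sum: 1·1 + 2·-1.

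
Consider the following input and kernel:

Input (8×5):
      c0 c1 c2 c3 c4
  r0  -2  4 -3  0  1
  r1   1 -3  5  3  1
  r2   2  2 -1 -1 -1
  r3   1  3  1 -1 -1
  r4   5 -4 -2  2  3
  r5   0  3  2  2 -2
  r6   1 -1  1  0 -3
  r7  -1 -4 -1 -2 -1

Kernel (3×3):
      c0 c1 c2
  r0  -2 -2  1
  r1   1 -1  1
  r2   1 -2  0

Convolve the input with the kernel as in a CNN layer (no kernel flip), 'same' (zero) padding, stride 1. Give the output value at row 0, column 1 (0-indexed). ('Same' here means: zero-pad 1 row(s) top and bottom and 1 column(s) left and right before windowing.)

-2

The receptive field on the zero-padded input at this output position is [0 0 0 / -2 4 -3 / 1 -3 5]. Elementwise product with the kernel and sum: 0·-2 + 0·-2 + 0·1 + -2·1 + 4·-1 + -3·1 + 1·1 + -3·-2.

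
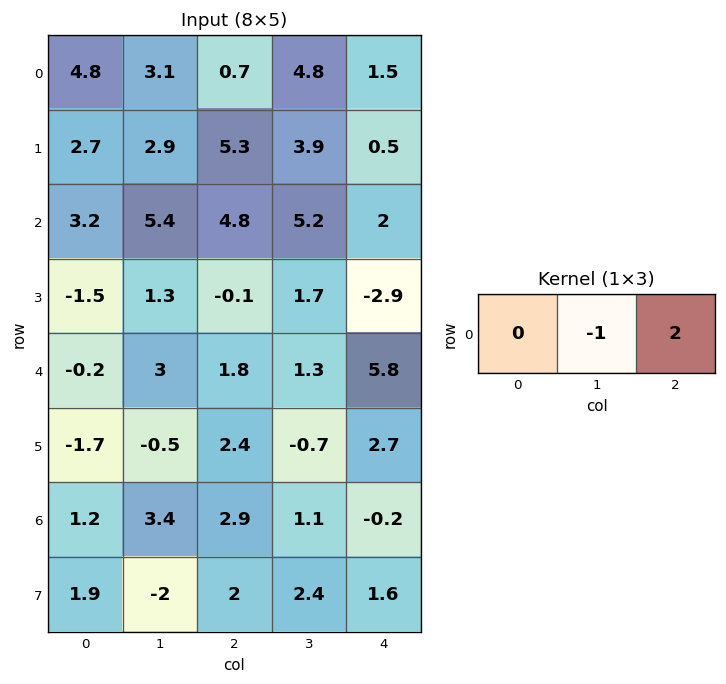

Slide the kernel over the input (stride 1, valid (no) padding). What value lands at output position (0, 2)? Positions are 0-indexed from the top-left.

The receptive field on the input at this output position is [0.7 4.8 1.5]. Elementwise product with the kernel and sum: 4.8·-1 + 1.5·2.

-1.8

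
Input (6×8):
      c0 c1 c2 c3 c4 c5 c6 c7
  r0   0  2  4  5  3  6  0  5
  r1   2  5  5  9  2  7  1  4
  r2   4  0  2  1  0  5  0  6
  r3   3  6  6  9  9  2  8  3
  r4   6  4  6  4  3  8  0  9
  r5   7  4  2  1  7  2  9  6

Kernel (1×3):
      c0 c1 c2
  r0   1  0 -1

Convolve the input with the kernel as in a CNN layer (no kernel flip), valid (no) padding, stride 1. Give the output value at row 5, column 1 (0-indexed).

The receptive field on the input at this output position is [4 2 1]. Elementwise product with the kernel and sum: 4·1 + 1·-1.

3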